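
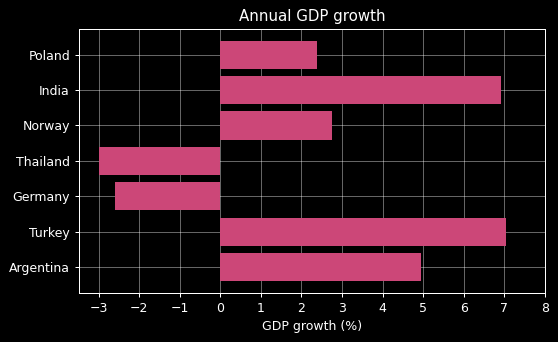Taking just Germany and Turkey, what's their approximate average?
≈ 2

(-3 + 7) / 2 ≈ 2.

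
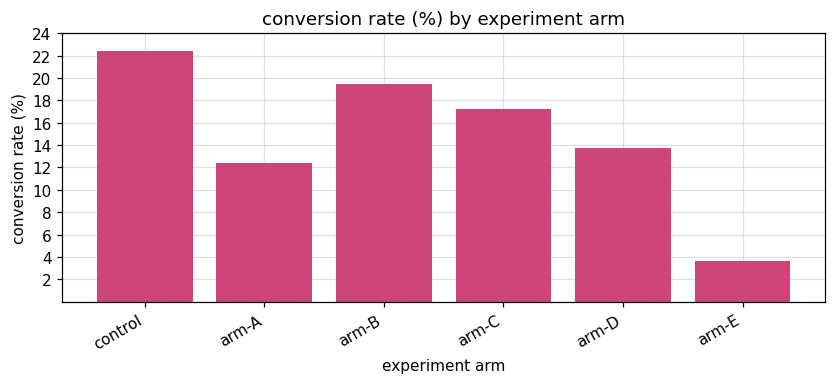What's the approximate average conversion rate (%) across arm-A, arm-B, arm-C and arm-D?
≈ 16

(12 + 20 + 18 + 14) / 4 ≈ 16.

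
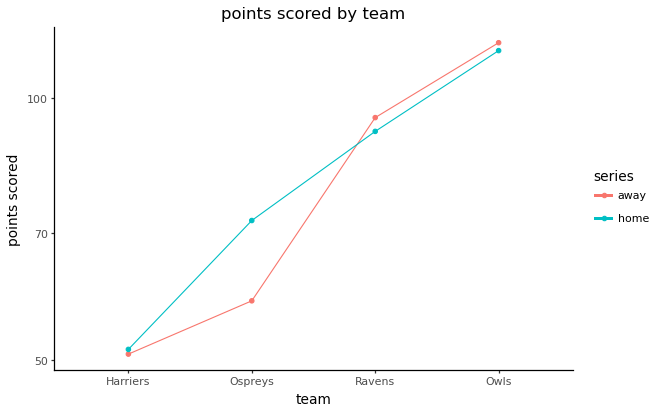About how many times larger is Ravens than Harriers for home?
Ravens ≈ 90, Harriers ≈ 50; 90/50 ≈ 1.8.

≈ 1.8×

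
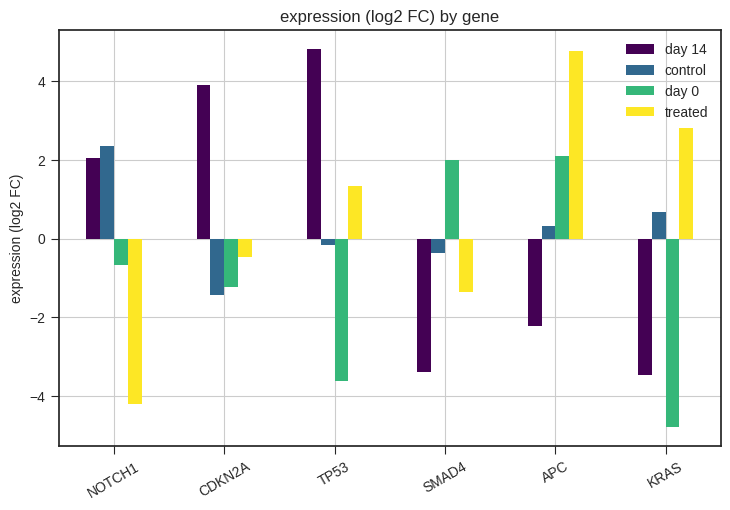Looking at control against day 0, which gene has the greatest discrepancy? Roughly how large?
KRAS: control ≈ 1, day 0 ≈ -5 → gap ≈ 6. Next-largest (TP53) is only ≈ 4.

KRAS, ≈ 6 log2 FC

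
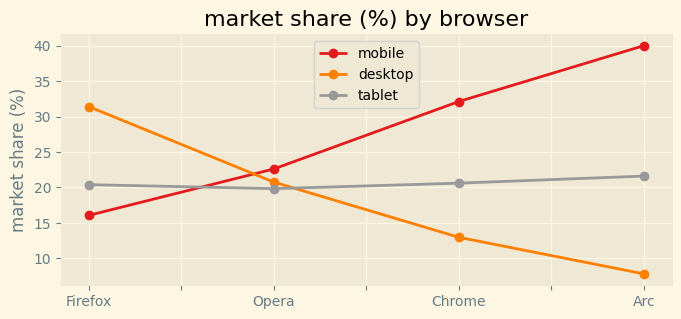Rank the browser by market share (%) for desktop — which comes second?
Opera

Top 3 for desktop: Firefox ≈ 30, Opera ≈ 20, Chrome ≈ 15.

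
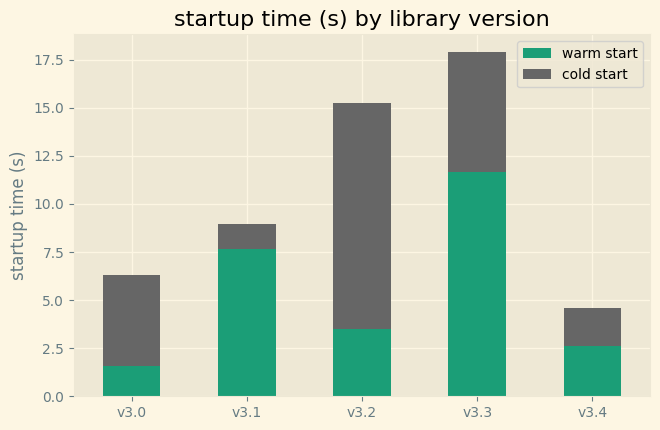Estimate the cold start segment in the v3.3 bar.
cold start top ≈ 18, bottom ≈ 12; segment ≈ 6.

≈ 6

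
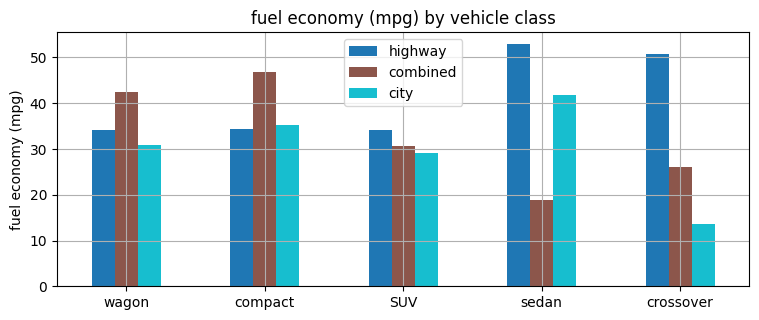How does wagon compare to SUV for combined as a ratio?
wagon ≈ 40, SUV ≈ 30; 40/30 ≈ 1.33.

≈ 1.33×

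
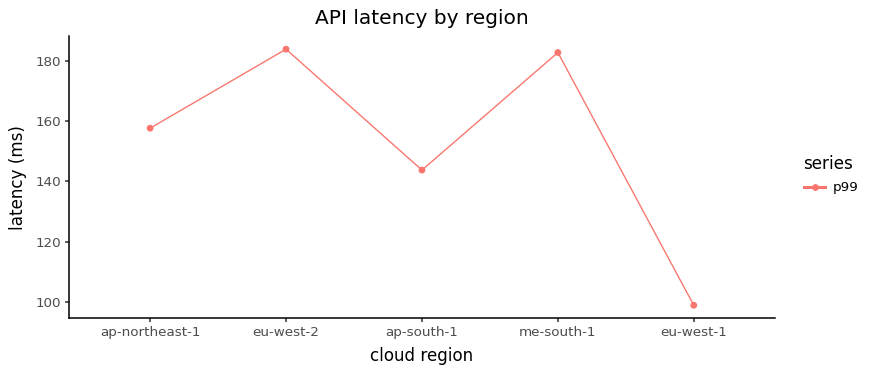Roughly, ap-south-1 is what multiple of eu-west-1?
≈ 1.4×

ap-south-1 ≈ 140, eu-west-1 ≈ 100; 140/100 ≈ 1.4.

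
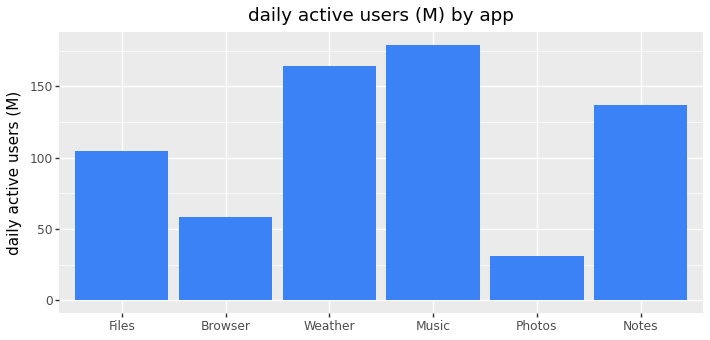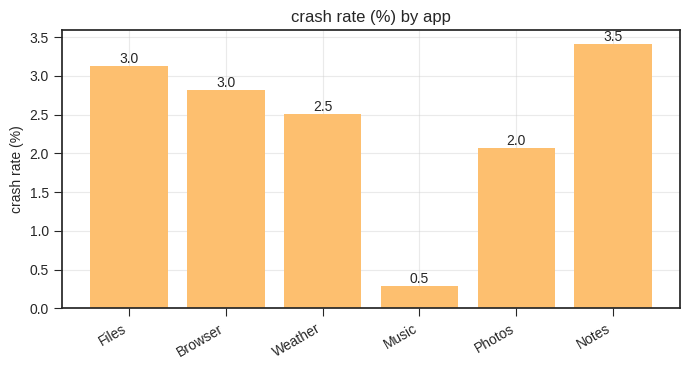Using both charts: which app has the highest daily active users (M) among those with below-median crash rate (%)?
Chart 2 median crash rate (%) ≈ 2.5; below-median apps: Weather, Music, Photos. Among those, Music has the highest daily active users (M) (≈ 180).

Music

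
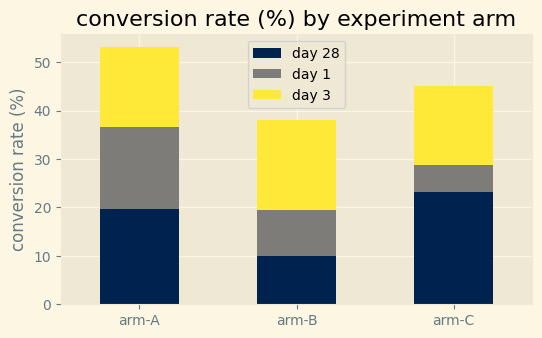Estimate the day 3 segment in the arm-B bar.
≈ 20

day 3 top ≈ 40, bottom ≈ 20; segment ≈ 20.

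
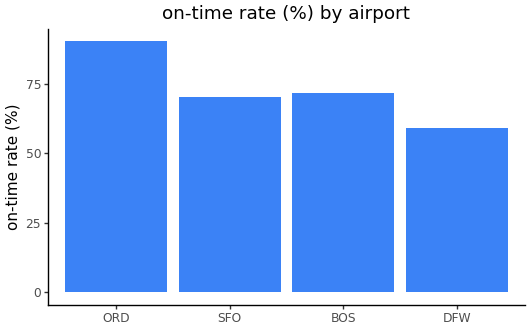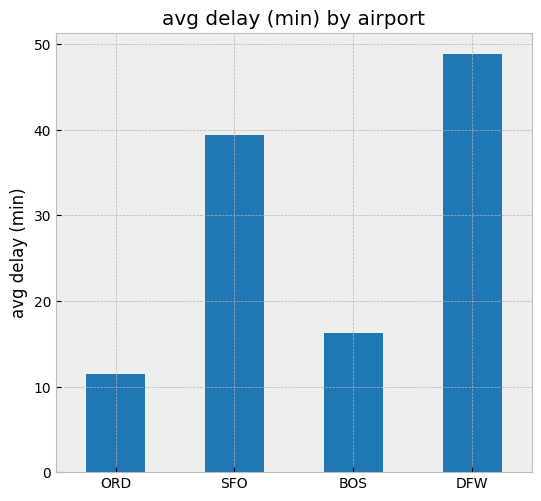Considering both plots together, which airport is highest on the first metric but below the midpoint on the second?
ORD

Chart 2 median avg delay (min) ≈ 30; below-median airports: ORD, BOS. Among those, ORD has the highest on-time rate (%) (≈ 90).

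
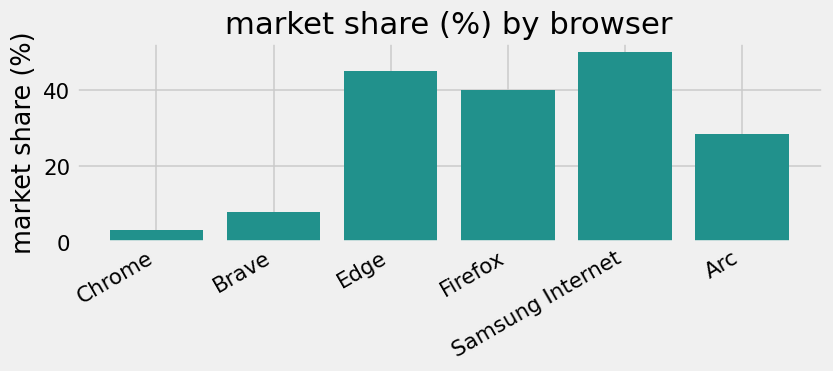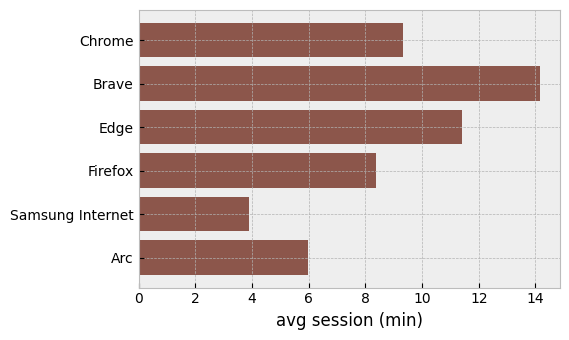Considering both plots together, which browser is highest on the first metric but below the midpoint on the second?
Samsung Internet

Chart 2 median avg session (min) ≈ 8; below-median browsers: Firefox, Samsung Internet, Arc. Among those, Samsung Internet has the highest market share (%) (≈ 50).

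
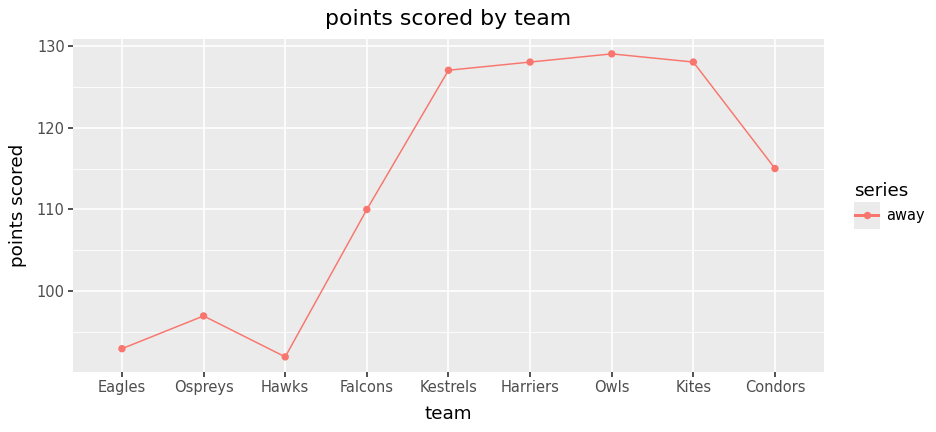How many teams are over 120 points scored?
Above 120: Kestrels, Harriers, Owls, Kites.

4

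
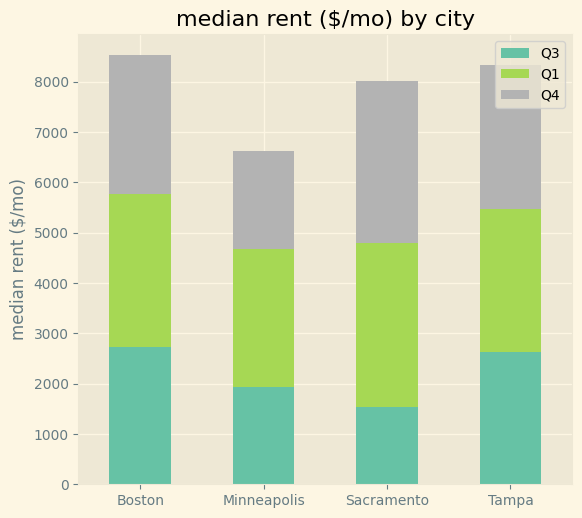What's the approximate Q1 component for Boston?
≈ 3000

Q1 top ≈ 6000, bottom ≈ 3000; segment ≈ 3000.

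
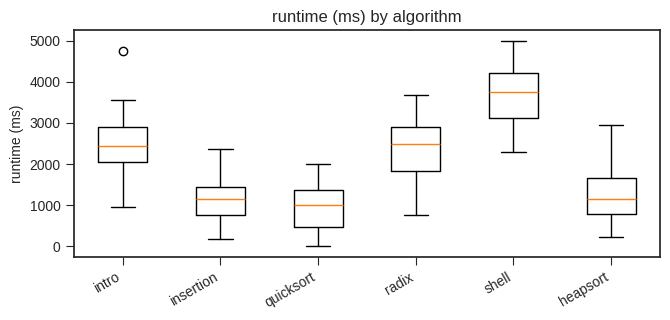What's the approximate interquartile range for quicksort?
≈ 1000

Q3 ≈ 1400, Q1 ≈ 400; IQR ≈ 1000.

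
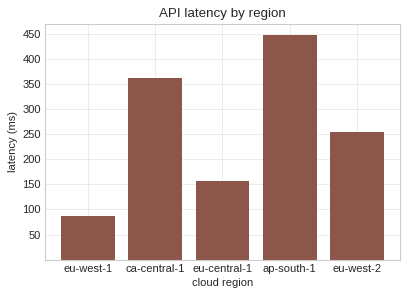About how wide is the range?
Max ap-south-1 ≈ 450, min eu-west-1 ≈ 100; range ≈ 350.

≈ 350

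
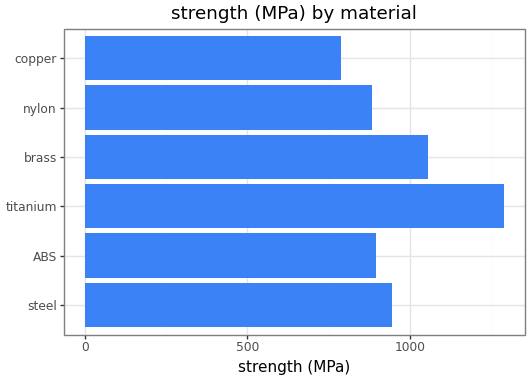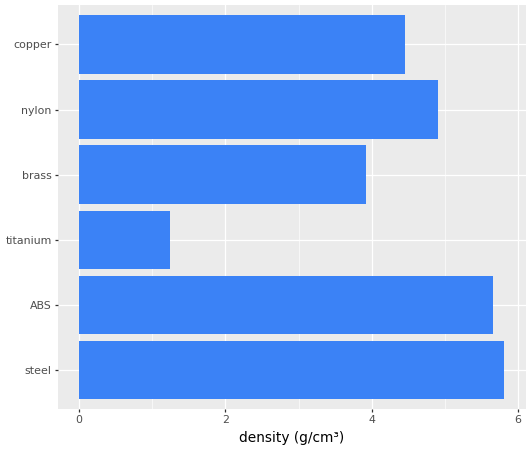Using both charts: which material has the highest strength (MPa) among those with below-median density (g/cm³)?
titanium

Chart 2 median density (g/cm³) ≈ 5; below-median materials: titanium, brass, copper. Among those, titanium has the highest strength (MPa) (≈ 1200).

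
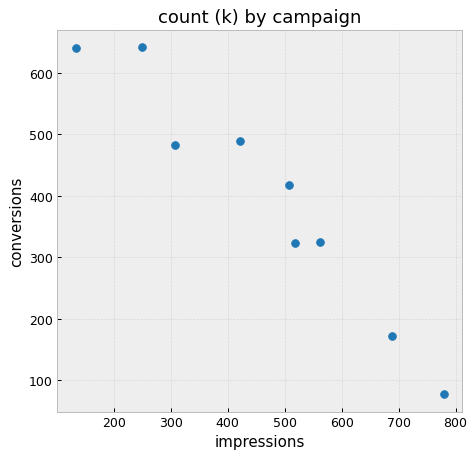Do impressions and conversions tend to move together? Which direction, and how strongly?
negative, strong

Points are negatively correlated; strong (|r| ≈ 1.0).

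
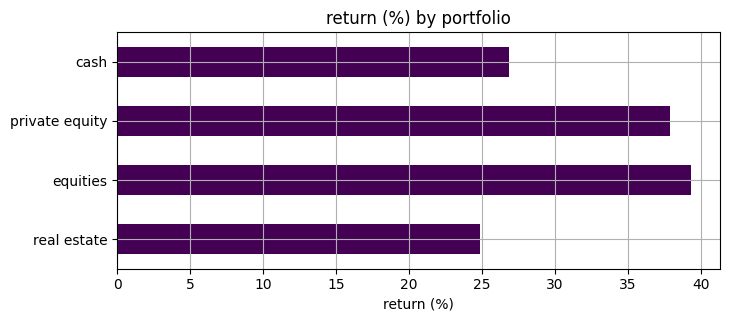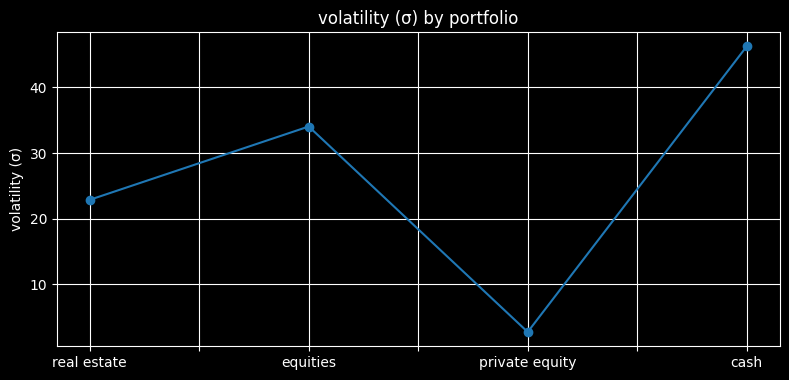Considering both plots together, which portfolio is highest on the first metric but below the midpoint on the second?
Chart 2 median volatility (σ) ≈ 30; below-median portfolios: real estate, private equity. Among those, private equity has the highest return (%) (≈ 40).

private equity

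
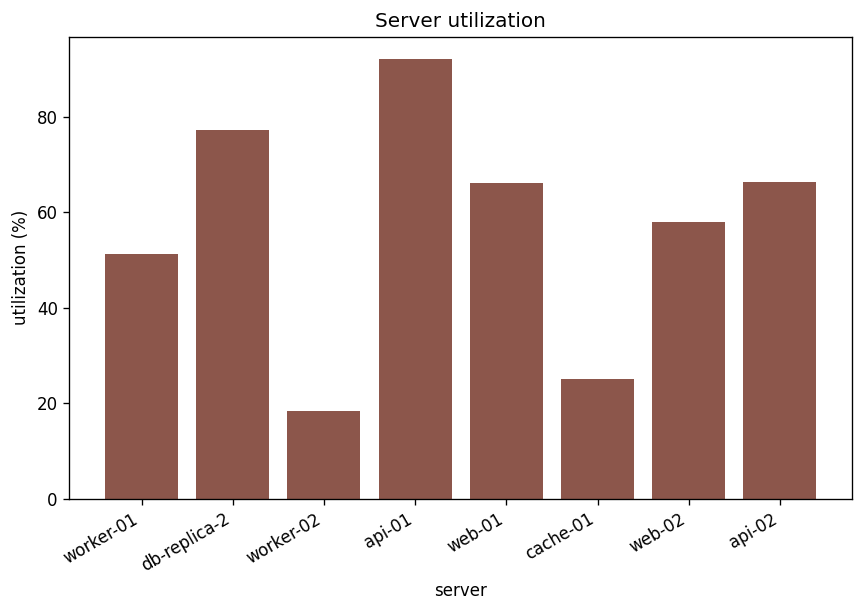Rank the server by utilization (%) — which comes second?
db-replica-2

Top 3: api-01 ≈ 90, db-replica-2 ≈ 80, api-02 ≈ 70.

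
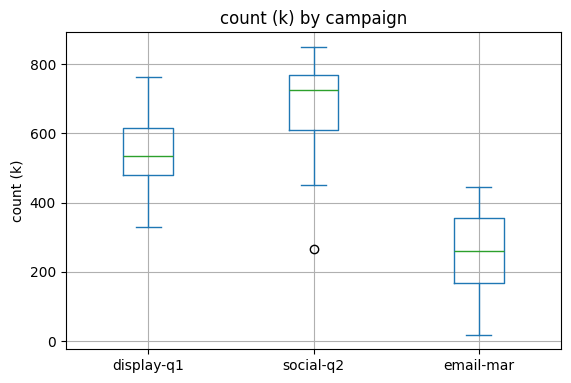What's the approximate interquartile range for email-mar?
≈ 200

Q3 ≈ 350, Q1 ≈ 150; IQR ≈ 200.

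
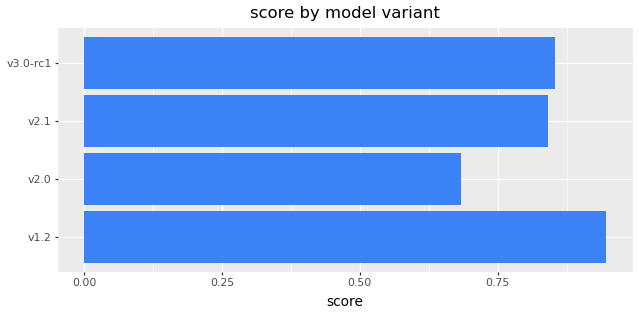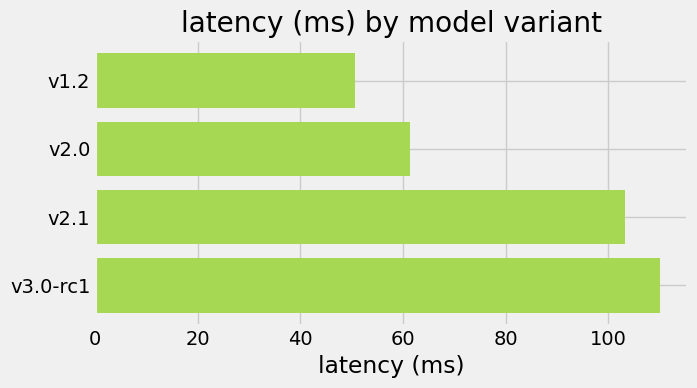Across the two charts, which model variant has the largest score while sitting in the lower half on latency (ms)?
v1.2

Chart 2 median latency (ms) ≈ 80; below-median model variants: v1.2, v2.0. Among those, v1.2 has the highest score (≈ 0.9).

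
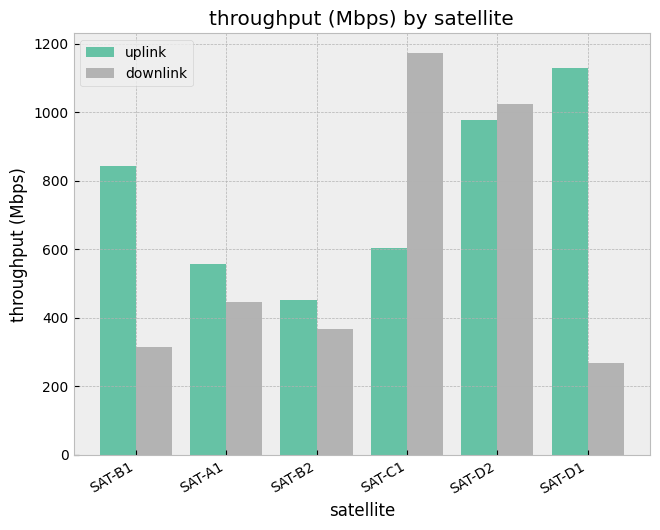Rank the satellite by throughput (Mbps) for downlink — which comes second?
Top 3 for downlink: SAT-C1 ≈ 1200, SAT-D2 ≈ 1000, SAT-A1 ≈ 400.

SAT-D2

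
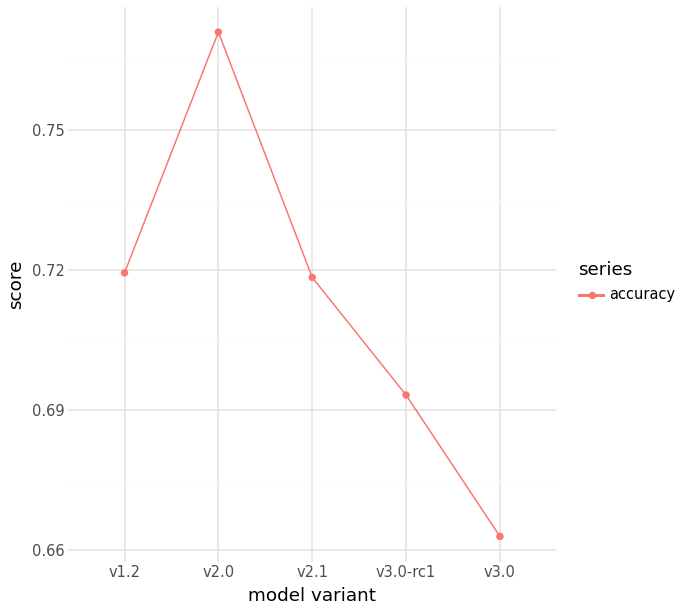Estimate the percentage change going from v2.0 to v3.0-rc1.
v2.0 ≈ 0.77, v3.0-rc1 ≈ 0.69; (0.69 − 0.77) / 0.77 ≈ -10.4%.

≈ -10.4%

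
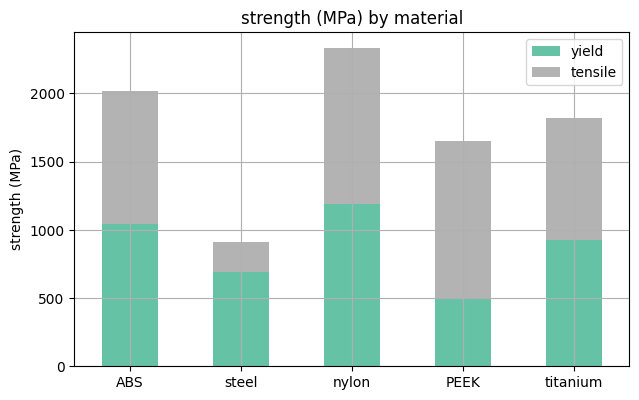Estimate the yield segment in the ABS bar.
yield top ≈ 1000, bottom ≈ 0; segment ≈ 1000.

≈ 1000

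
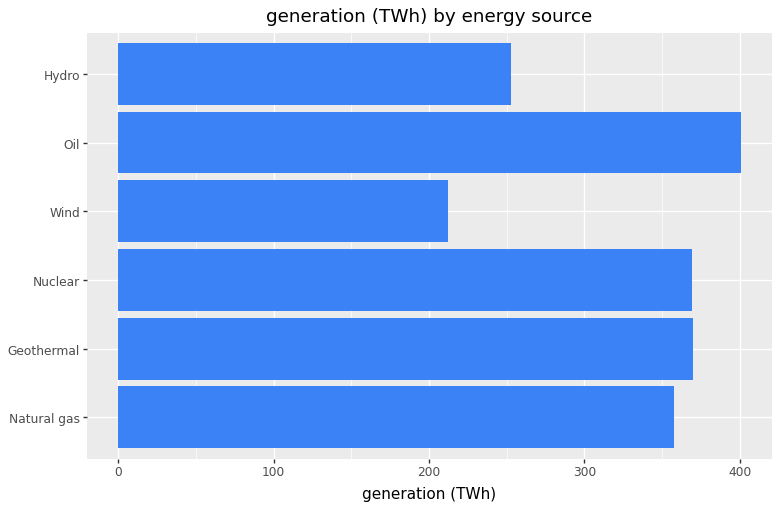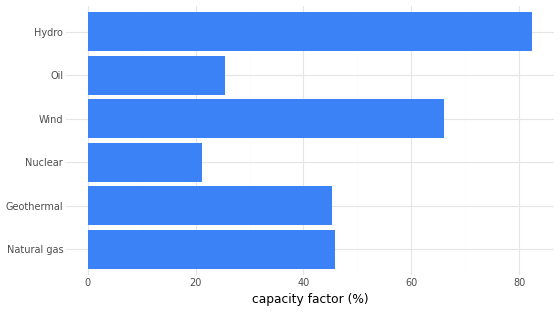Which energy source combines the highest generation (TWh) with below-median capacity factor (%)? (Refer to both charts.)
Chart 2 median capacity factor (%) ≈ 50; below-median energy sources: Geothermal, Nuclear, Oil. Among those, Oil has the highest generation (TWh) (≈ 400).

Oil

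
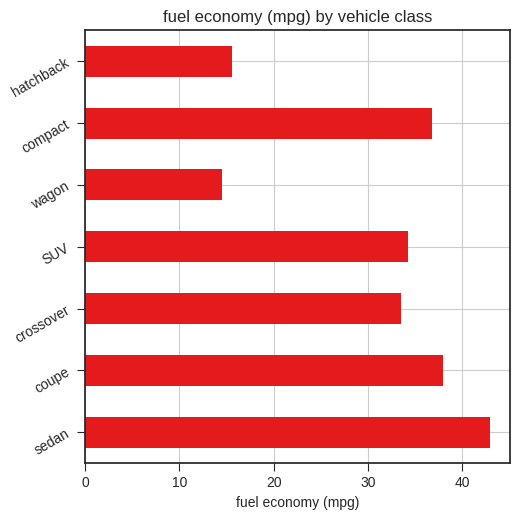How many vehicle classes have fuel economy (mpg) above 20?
5

Above 20: sedan, coupe, crossover, SUV, compact.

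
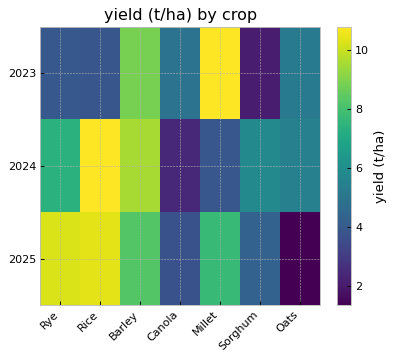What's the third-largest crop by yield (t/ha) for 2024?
Top 4 for 2024: Rice ≈ 11, Barley ≈ 10, Rye ≈ 7, Sorghum ≈ 6.

Rye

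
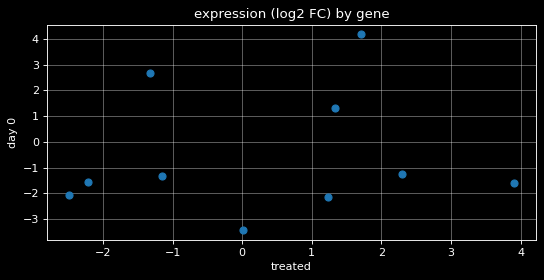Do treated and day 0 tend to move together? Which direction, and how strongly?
no clear correlation

Points are roughly uncorrelated; weak (|r| ≈ 0.1).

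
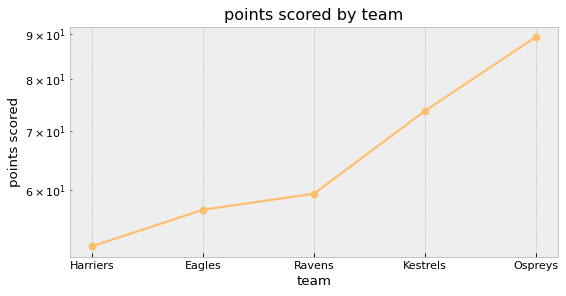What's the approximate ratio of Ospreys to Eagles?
Ospreys ≈ 90, Eagles ≈ 55; 90/55 ≈ 1.64.

≈ 1.64×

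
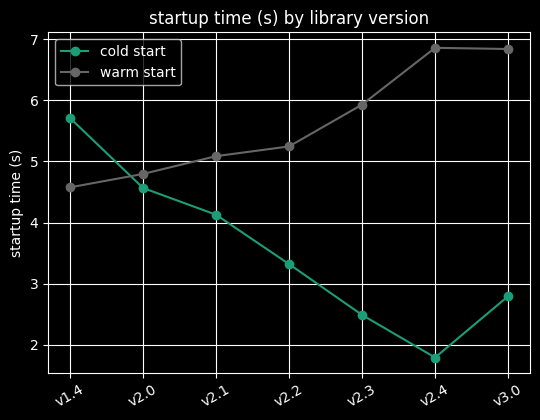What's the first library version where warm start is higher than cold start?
v2.0

v1.4: warm start ≈ 4.5 vs cold start ≈ 5.5 (not yet); v2.0: warm start ≈ 5.0 vs cold start ≈ 4.5 (first crossover).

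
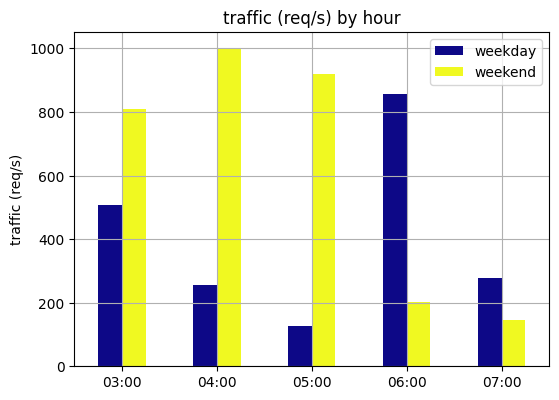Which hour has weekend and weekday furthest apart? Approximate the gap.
05:00, ≈ 800 req/s

05:00: weekend ≈ 900, weekday ≈ 100 → gap ≈ 800. Next-largest (04:00) is only ≈ 700.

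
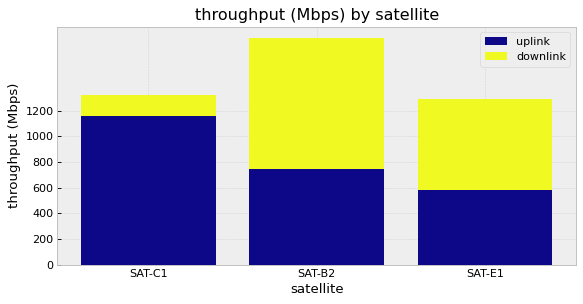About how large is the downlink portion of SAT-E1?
≈ 600

downlink top ≈ 1200, bottom ≈ 600; segment ≈ 600.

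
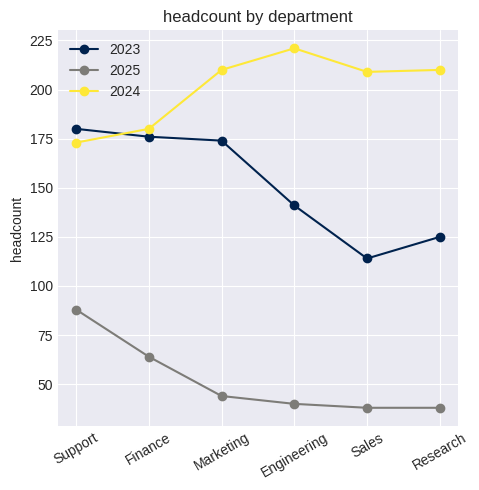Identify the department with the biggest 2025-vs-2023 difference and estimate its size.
Marketing: 2025 ≈ 40, 2023 ≈ 180 → gap ≈ 140. Next-largest (Finance) is only ≈ 120.

Marketing, ≈ 140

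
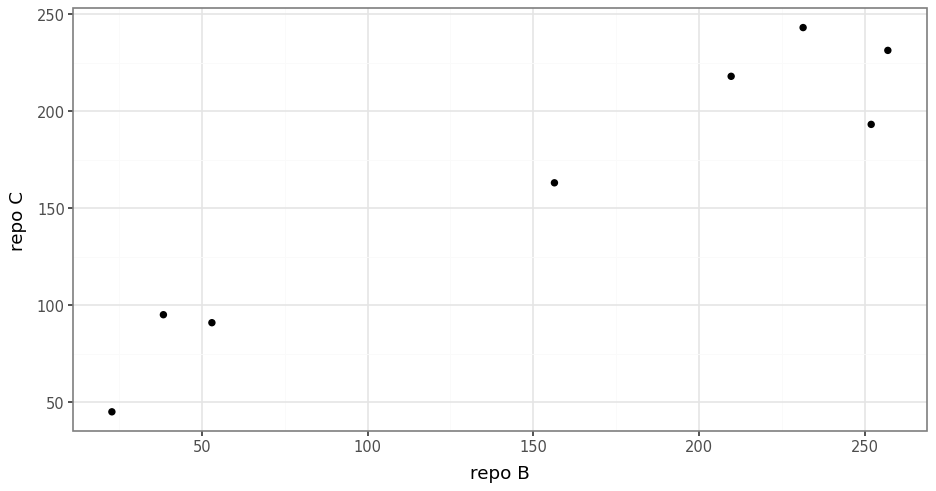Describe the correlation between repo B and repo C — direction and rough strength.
Points are positively correlated; strong (|r| ≈ 1.0).

positive, strong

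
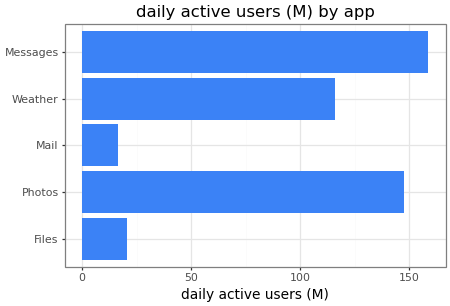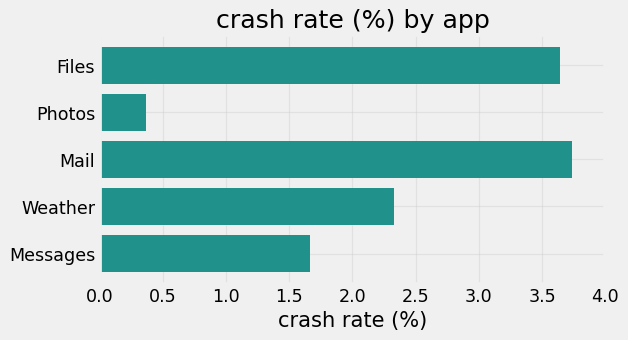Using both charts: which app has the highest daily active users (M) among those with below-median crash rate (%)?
Messages

Chart 2 median crash rate (%) ≈ 2.5; below-median apps: Photos, Messages. Among those, Messages has the highest daily active users (M) (≈ 160).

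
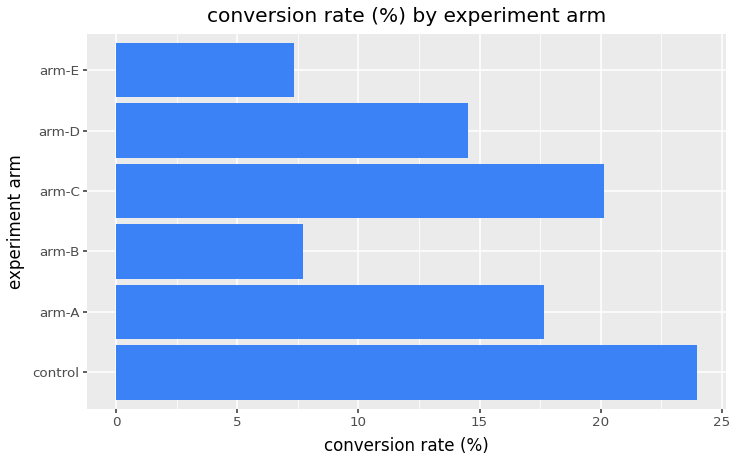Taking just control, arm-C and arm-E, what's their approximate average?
≈ 17

(24 + 20 + 8) / 3 ≈ 17.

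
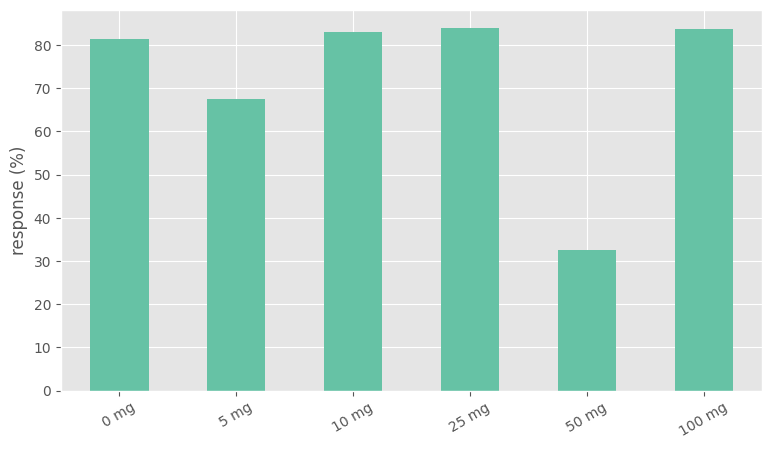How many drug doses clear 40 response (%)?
5

Above 40: 0 mg, 5 mg, 10 mg, 25 mg, 100 mg.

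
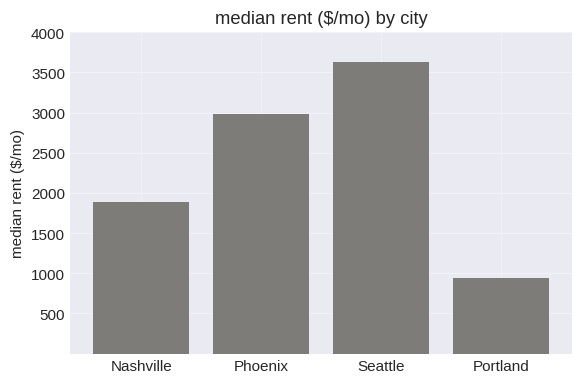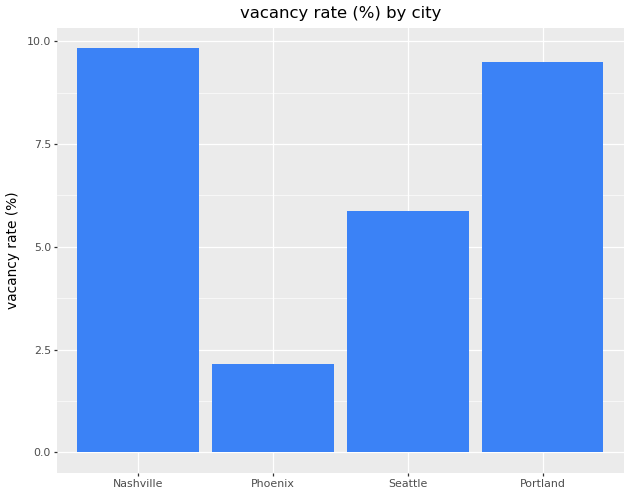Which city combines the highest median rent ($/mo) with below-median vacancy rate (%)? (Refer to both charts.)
Seattle

Chart 2 median vacancy rate (%) ≈ 8; below-median cities: Phoenix, Seattle. Among those, Seattle has the highest median rent ($/mo) (≈ 3500).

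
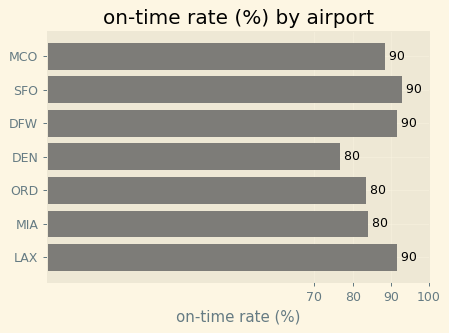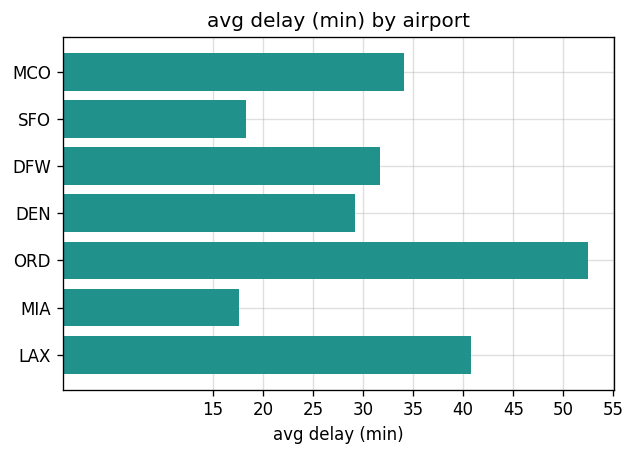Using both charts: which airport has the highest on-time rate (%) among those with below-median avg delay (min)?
SFO

Chart 2 median avg delay (min) ≈ 30; below-median airports: SFO, DEN, MIA. Among those, SFO has the highest on-time rate (%) (≈ 90).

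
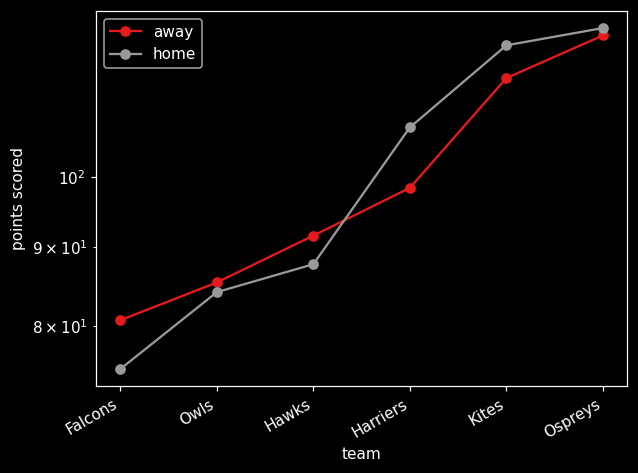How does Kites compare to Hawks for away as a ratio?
≈ 1.28×

Kites ≈ 115, Hawks ≈ 90; 115/90 ≈ 1.28.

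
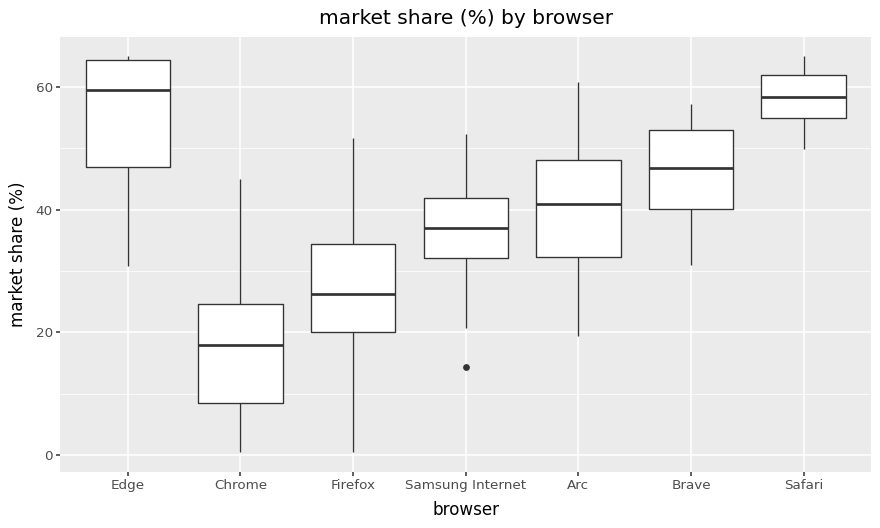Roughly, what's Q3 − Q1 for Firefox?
≈ 15

Q3 ≈ 35, Q1 ≈ 20; IQR ≈ 15.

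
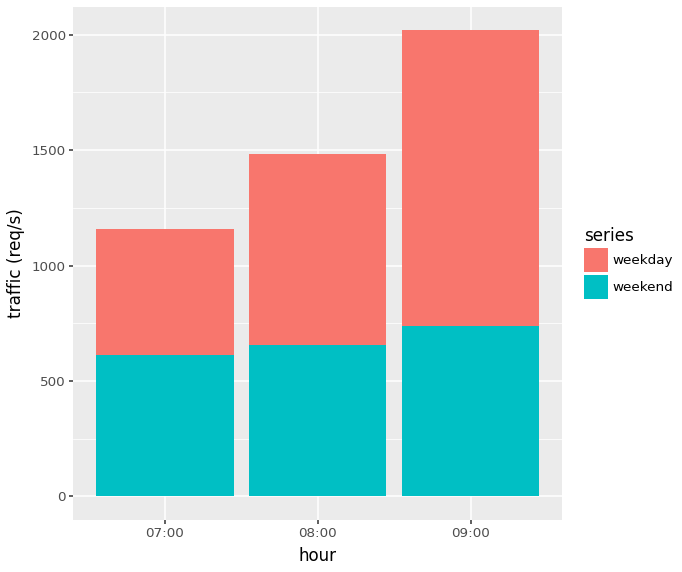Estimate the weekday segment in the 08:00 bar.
weekday top ≈ 1400, bottom ≈ 600; segment ≈ 800.

≈ 800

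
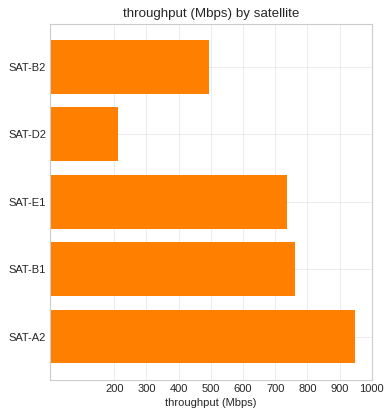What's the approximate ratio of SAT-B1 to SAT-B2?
≈ 1.6×

SAT-B1 ≈ 800, SAT-B2 ≈ 500; 800/500 ≈ 1.6.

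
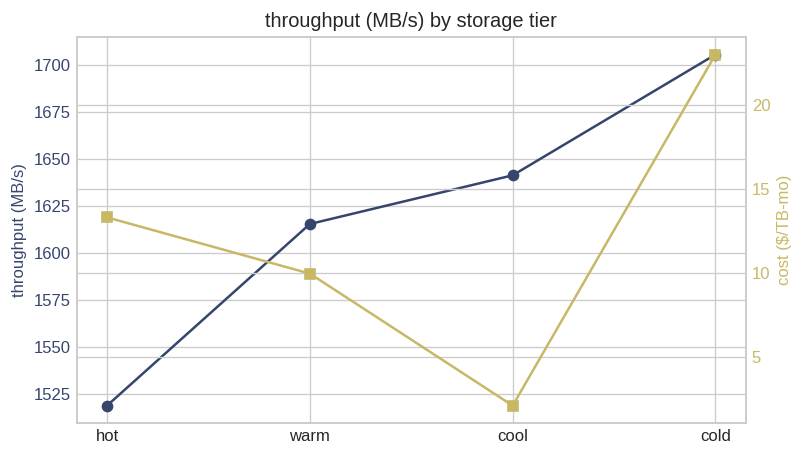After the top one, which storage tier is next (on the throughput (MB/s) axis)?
Top 3 (on the throughput (MB/s) axis): cold ≈ 1700, cool ≈ 1640, warm ≈ 1620.

cool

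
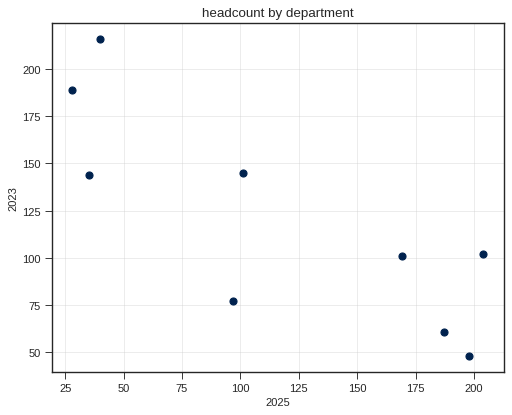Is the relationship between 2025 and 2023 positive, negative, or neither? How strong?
negative, strong

Points are negatively correlated; strong (|r| ≈ 0.8).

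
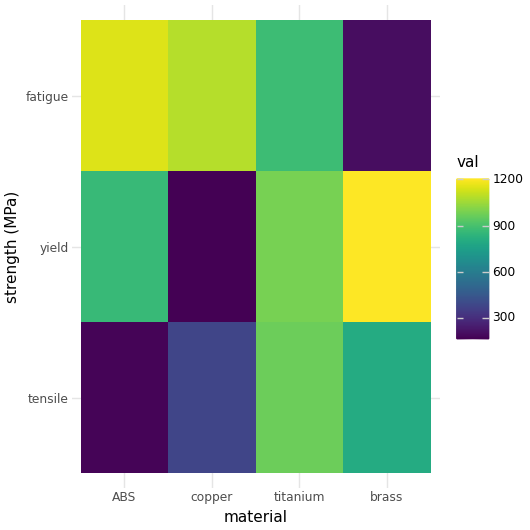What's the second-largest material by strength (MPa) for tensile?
brass

Top 3 for tensile: titanium ≈ 1000, brass ≈ 800, copper ≈ 400.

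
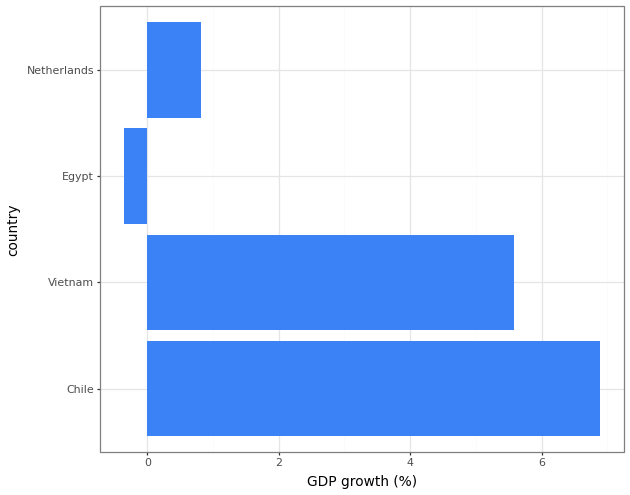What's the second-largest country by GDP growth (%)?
Vietnam

Top 3: Chile ≈ 7, Vietnam ≈ 6, Netherlands ≈ 1.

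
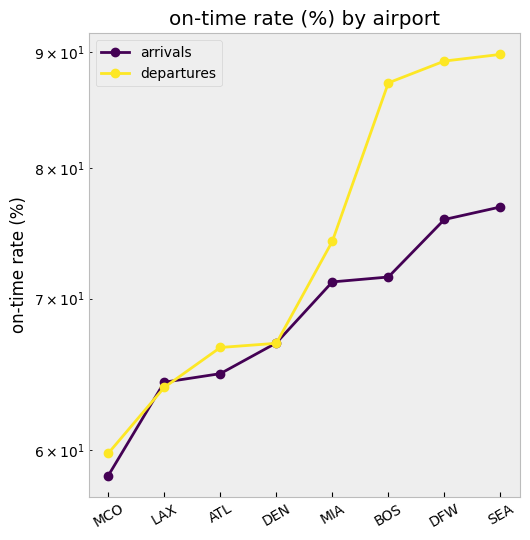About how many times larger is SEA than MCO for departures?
≈ 1.5×

SEA ≈ 90, MCO ≈ 60; 90/60 ≈ 1.5.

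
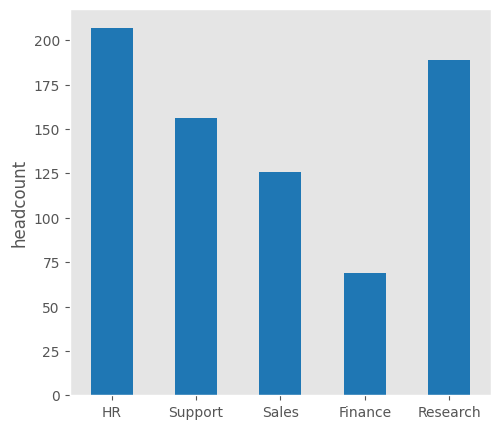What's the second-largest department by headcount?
Top 3: HR ≈ 200, Research ≈ 180, Support ≈ 160.

Research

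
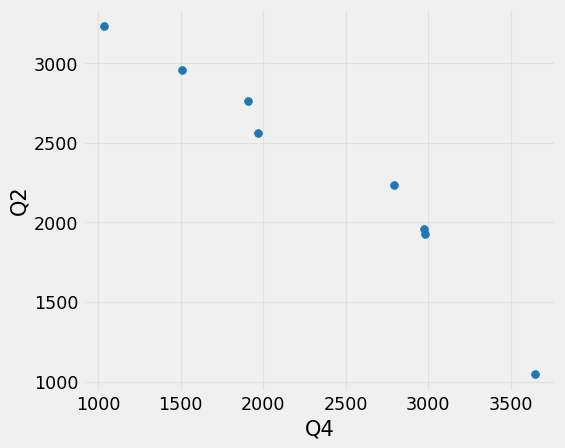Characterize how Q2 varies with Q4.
negative, strong

Points are negatively correlated; strong (|r| ≈ 1.0).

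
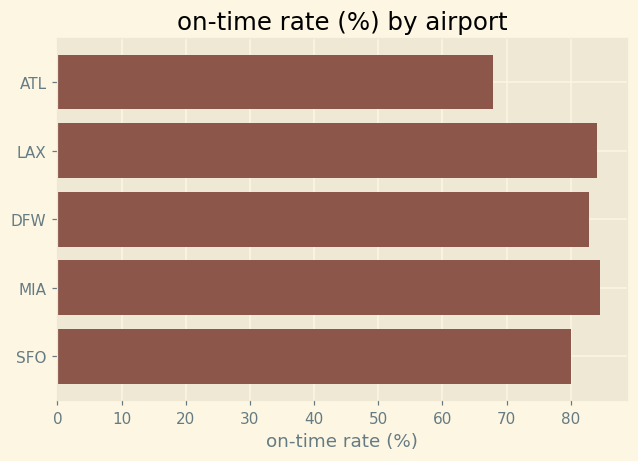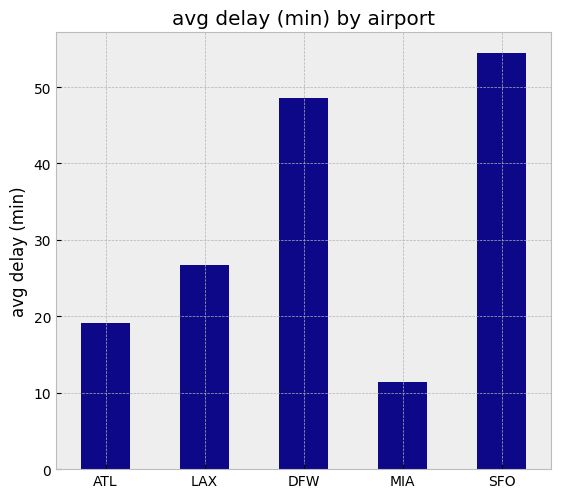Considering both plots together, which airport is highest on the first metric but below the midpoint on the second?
MIA

Chart 2 median avg delay (min) ≈ 25; below-median airports: ATL, MIA. Among those, MIA has the highest on-time rate (%) (≈ 80).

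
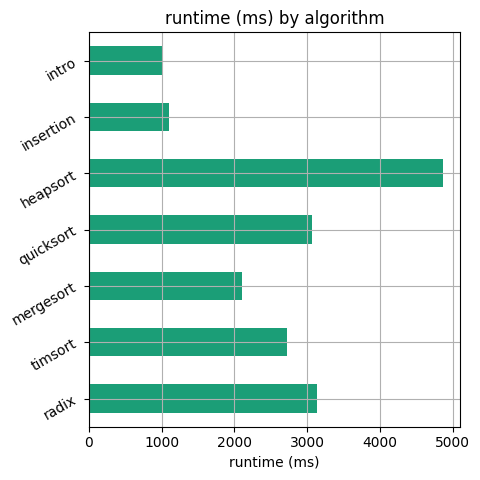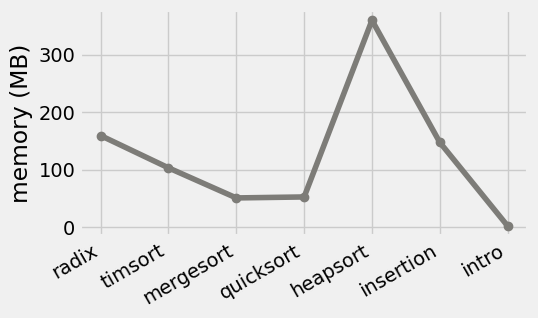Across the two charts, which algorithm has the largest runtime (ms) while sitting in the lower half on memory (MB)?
quicksort

Chart 2 median memory (MB) ≈ 100; below-median algorithms: mergesort, quicksort, intro. Among those, quicksort has the highest runtime (ms) (≈ 3000).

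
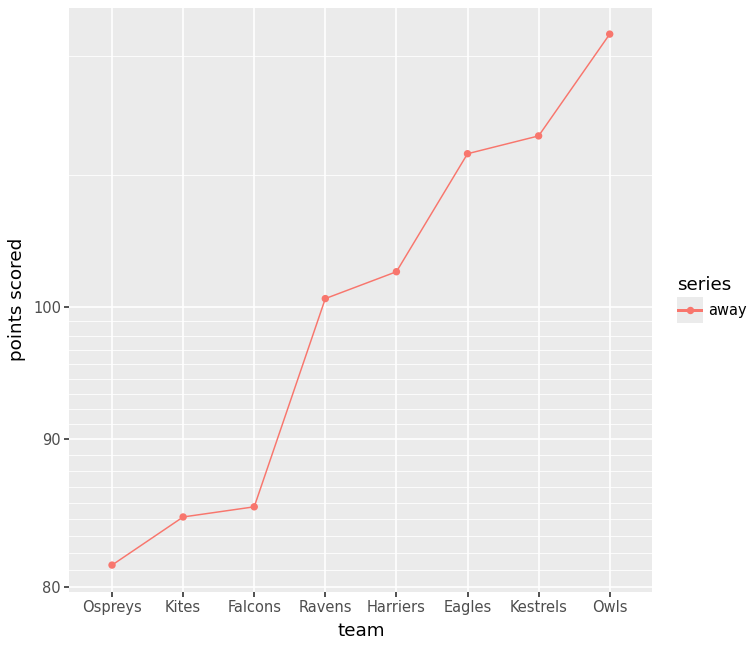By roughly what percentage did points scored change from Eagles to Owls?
≈ +8.7%

Eagles ≈ 115, Owls ≈ 125; (125 − 115) / 115 ≈ +8.7%.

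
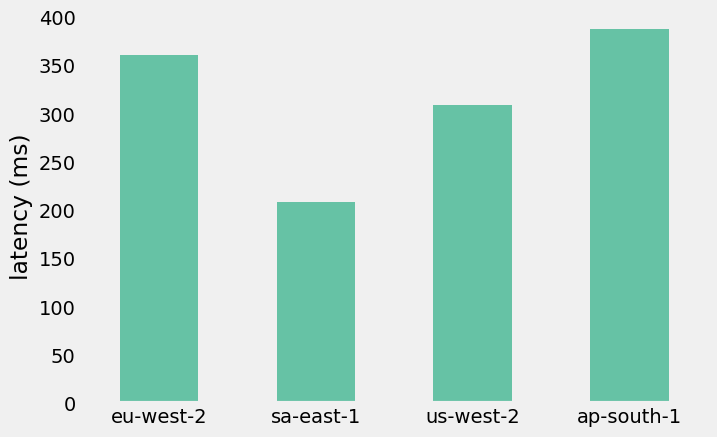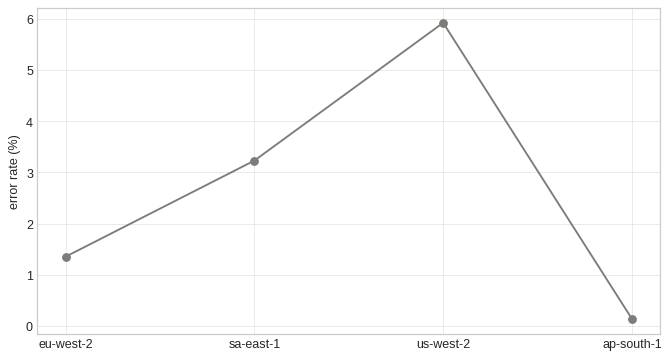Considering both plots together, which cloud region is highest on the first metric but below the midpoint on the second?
Chart 2 median error rate (%) ≈ 2; below-median cloud regions: eu-west-2, ap-south-1. Among those, ap-south-1 has the highest latency (ms) (≈ 400).

ap-south-1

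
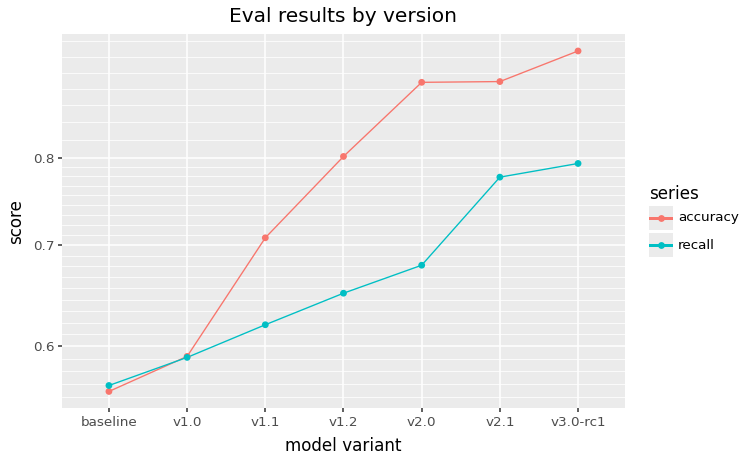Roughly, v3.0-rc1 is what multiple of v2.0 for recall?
≈ 1.14×

v3.0-rc1 ≈ 0.80, v2.0 ≈ 0.70; 0.80/0.70 ≈ 1.14.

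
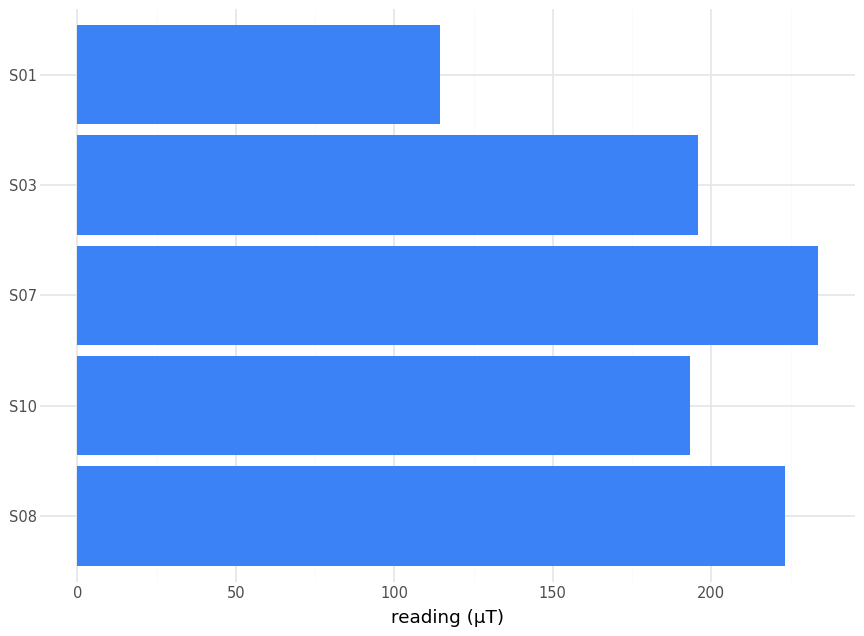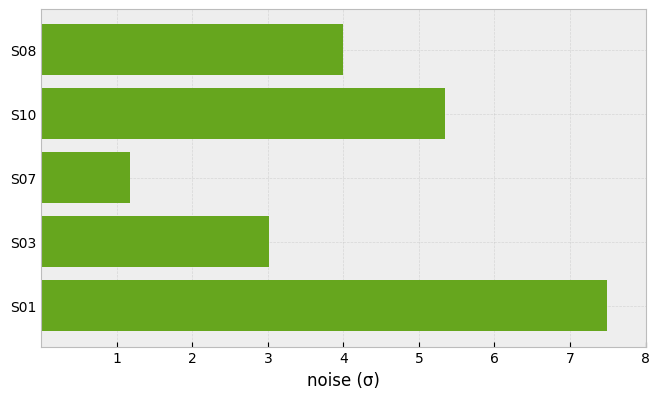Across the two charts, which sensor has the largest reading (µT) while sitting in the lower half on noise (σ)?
S07

Chart 2 median noise (σ) ≈ 4; below-median sensors: S07, S03. Among those, S07 has the highest reading (µT) (≈ 225).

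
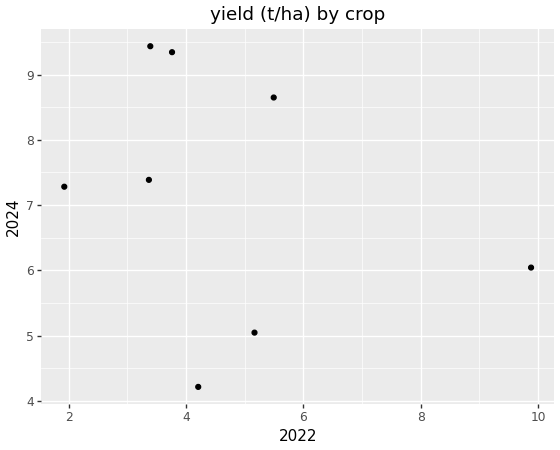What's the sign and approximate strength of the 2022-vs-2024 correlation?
Points are negatively correlated; weak (|r| ≈ 0.3).

negative, weak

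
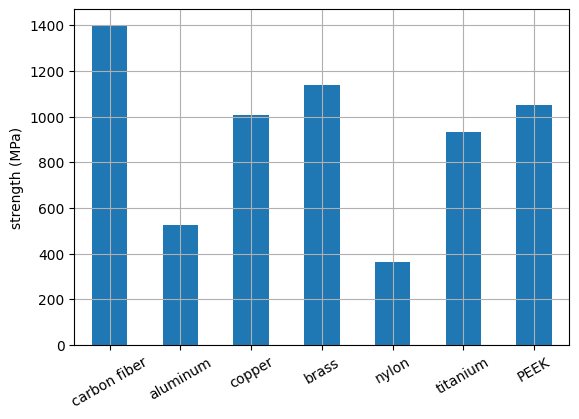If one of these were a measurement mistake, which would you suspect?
nylon

nylon ≈ 400; the rest sit between ≈ 600 and ≈ 1400.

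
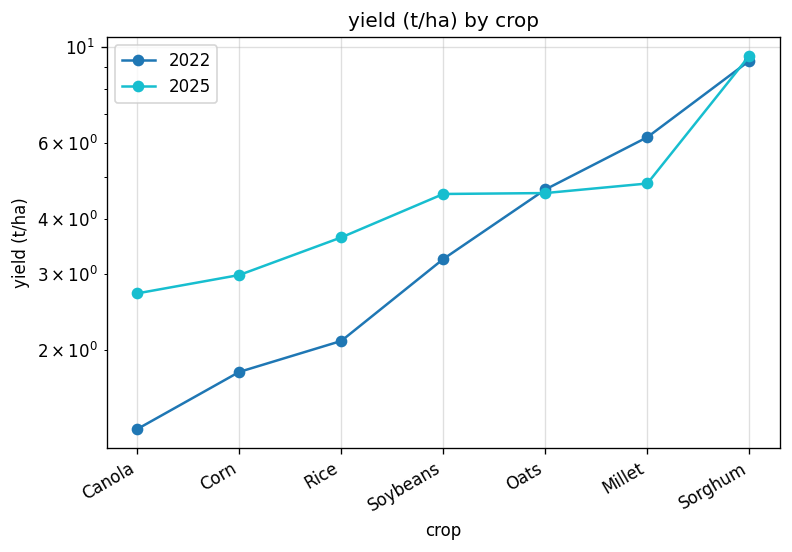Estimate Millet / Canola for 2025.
Millet ≈ 5, Canola ≈ 3; 5/3 ≈ 1.67.

≈ 1.67×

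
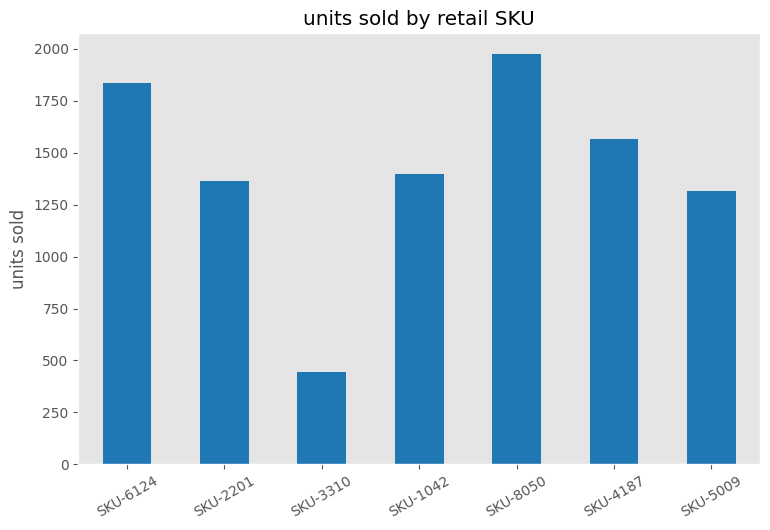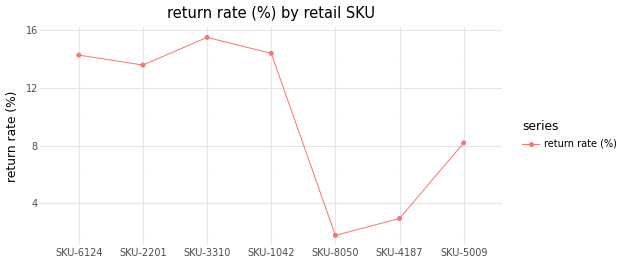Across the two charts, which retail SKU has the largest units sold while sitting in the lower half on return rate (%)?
SKU-8050

Chart 2 median return rate (%) ≈ 14; below-median retail SKUs: SKU-8050, SKU-4187, SKU-5009. Among those, SKU-8050 has the highest units sold (≈ 2000).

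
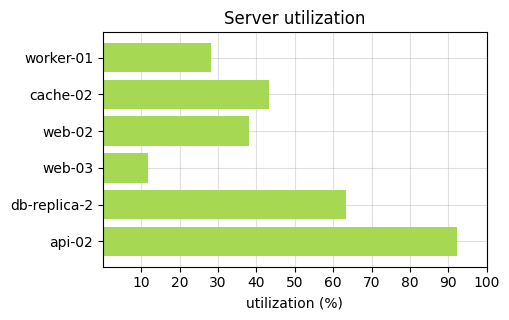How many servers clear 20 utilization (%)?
Above 20: worker-01, cache-02, web-02, db-replica-2, api-02.

5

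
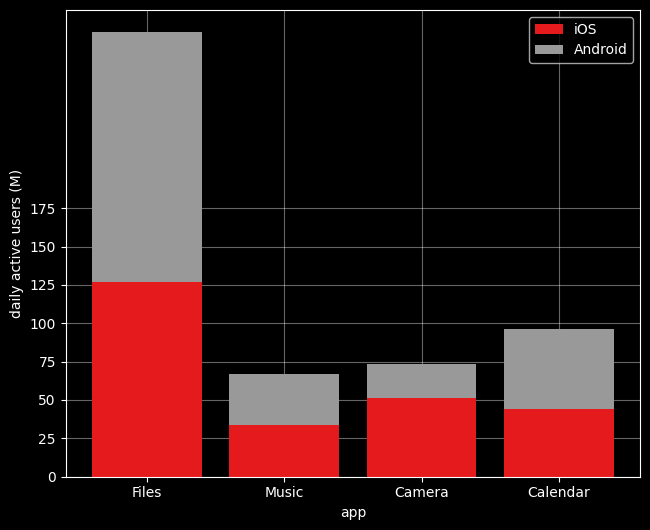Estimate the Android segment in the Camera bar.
Android top ≈ 75, bottom ≈ 50; segment ≈ 25.

≈ 25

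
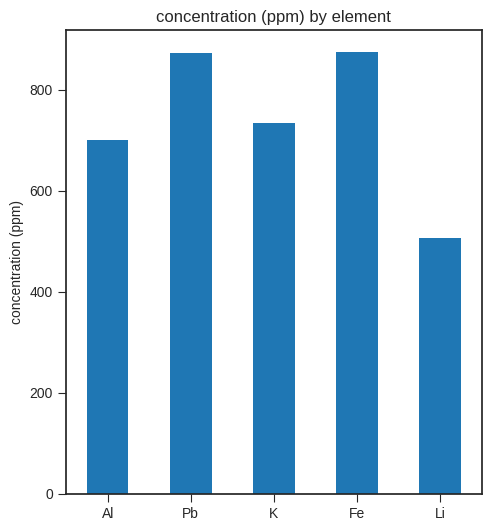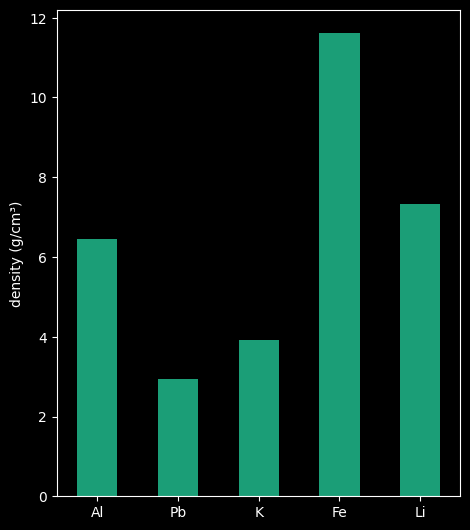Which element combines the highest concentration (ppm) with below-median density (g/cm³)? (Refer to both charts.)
Chart 2 median density (g/cm³) ≈ 6; below-median elements: Pb, K. Among those, Pb has the highest concentration (ppm) (≈ 900).

Pb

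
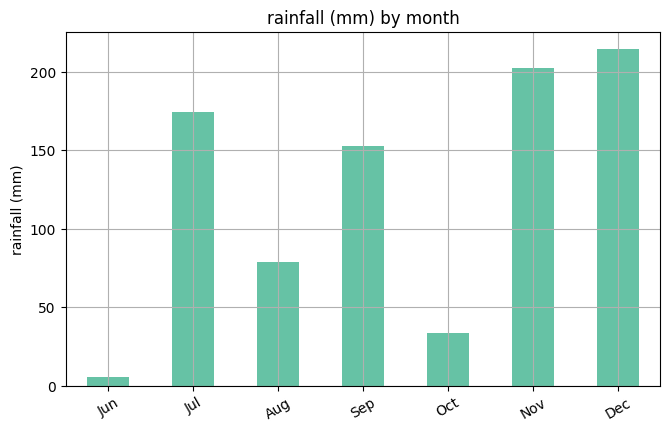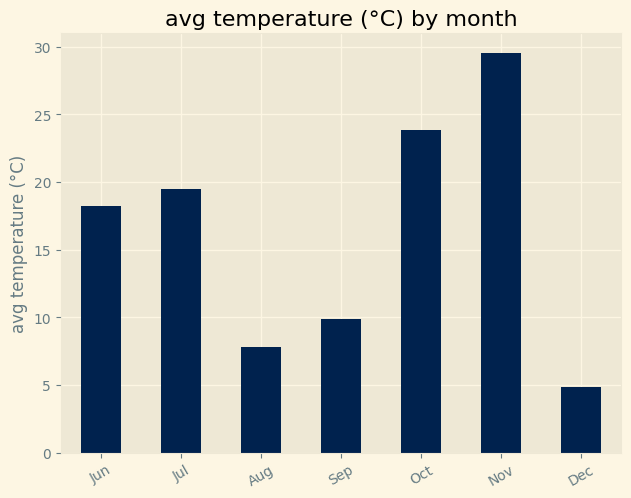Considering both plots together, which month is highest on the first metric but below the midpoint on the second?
Chart 2 median avg temperature (°C) ≈ 20; below-median months: Aug, Sep, Dec. Among those, Dec has the highest rainfall (mm) (≈ 220).

Dec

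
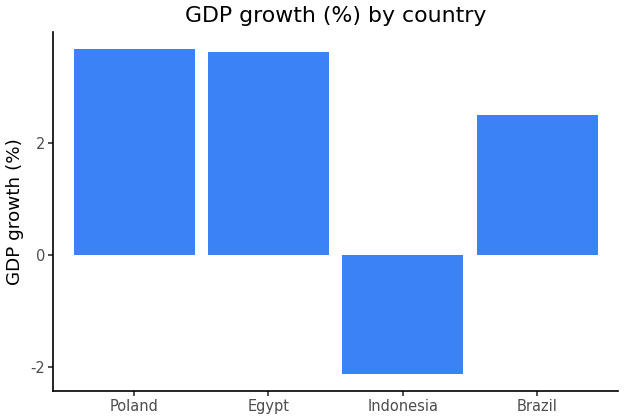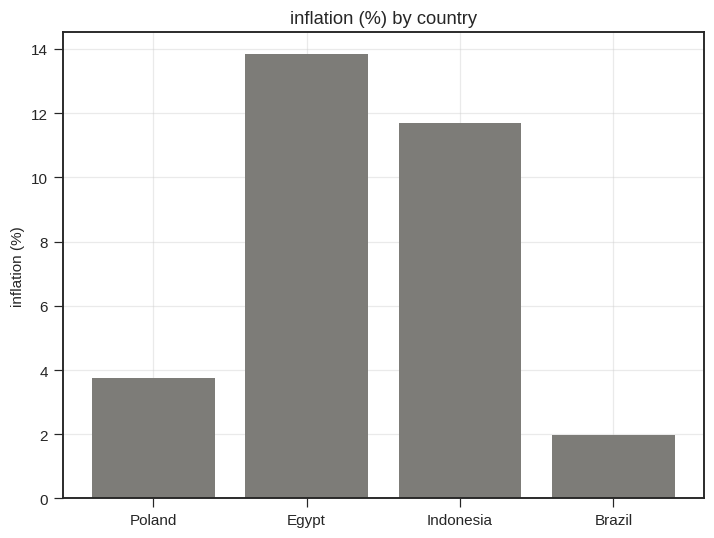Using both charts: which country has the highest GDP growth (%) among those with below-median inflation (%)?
Poland

Chart 2 median inflation (%) ≈ 8; below-median countries: Poland, Brazil. Among those, Poland has the highest GDP growth (%) (≈ 3.5).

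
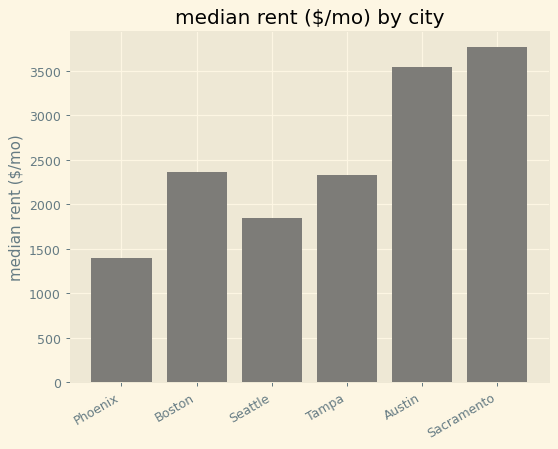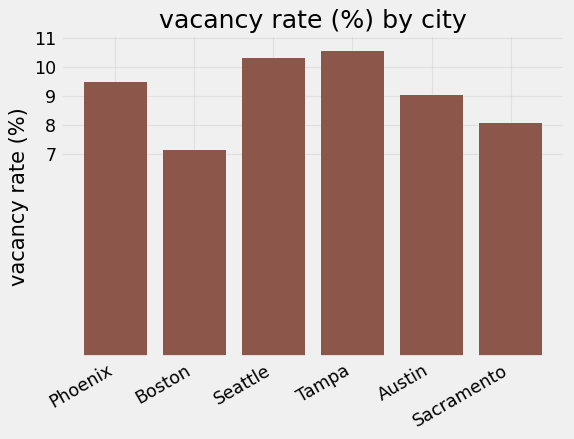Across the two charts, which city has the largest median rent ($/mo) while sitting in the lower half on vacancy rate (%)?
Chart 2 median vacancy rate (%) ≈ 9; below-median cities: Boston, Austin, Sacramento. Among those, Sacramento has the highest median rent ($/mo) (≈ 4000).

Sacramento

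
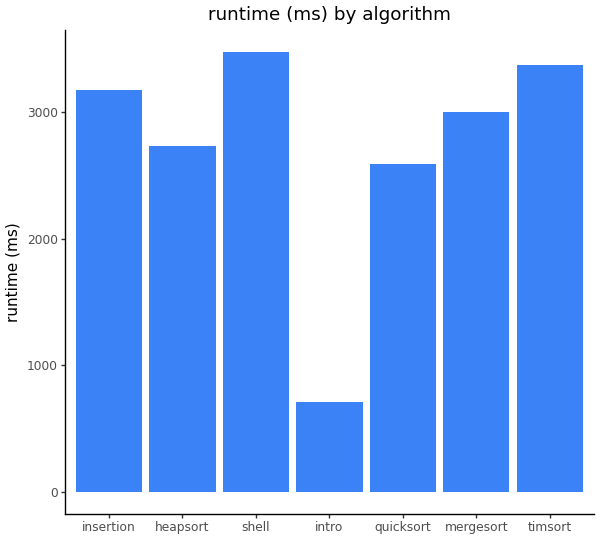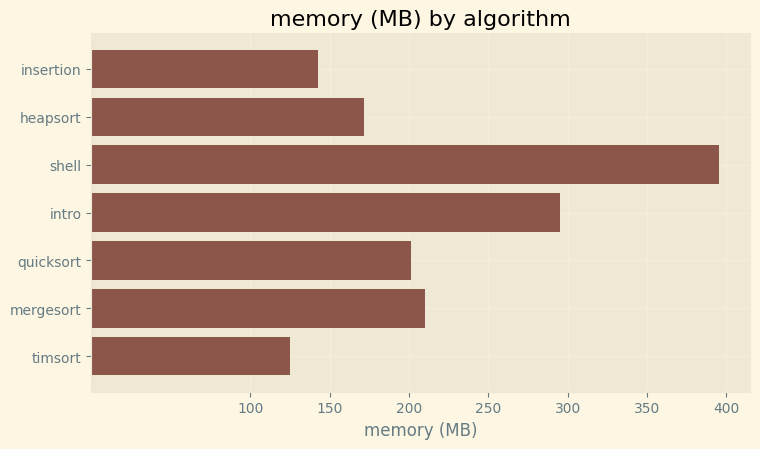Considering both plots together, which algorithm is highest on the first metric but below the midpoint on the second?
timsort

Chart 2 median memory (MB) ≈ 200; below-median algorithms: insertion, heapsort, timsort. Among those, timsort has the highest runtime (ms) (≈ 3500).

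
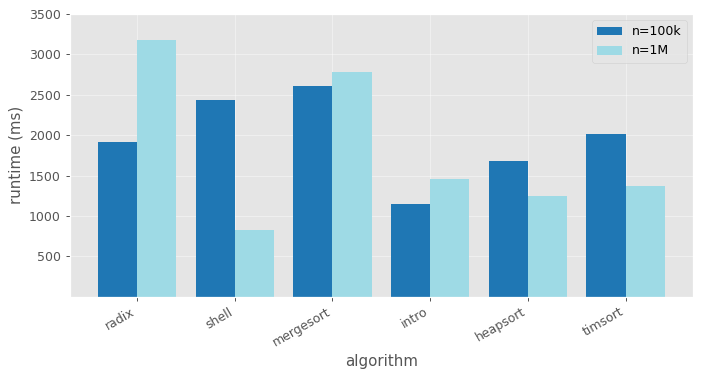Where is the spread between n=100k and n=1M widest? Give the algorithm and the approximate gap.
shell: n=100k ≈ 2500, n=1M ≈ 1000 → gap ≈ 1500. Next-largest (radix) is only ≈ 1000.

shell, ≈ 1500 ms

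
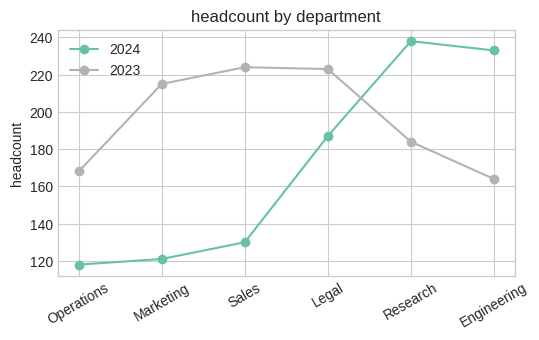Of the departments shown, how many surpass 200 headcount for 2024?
Above 200: Research, Engineering.

2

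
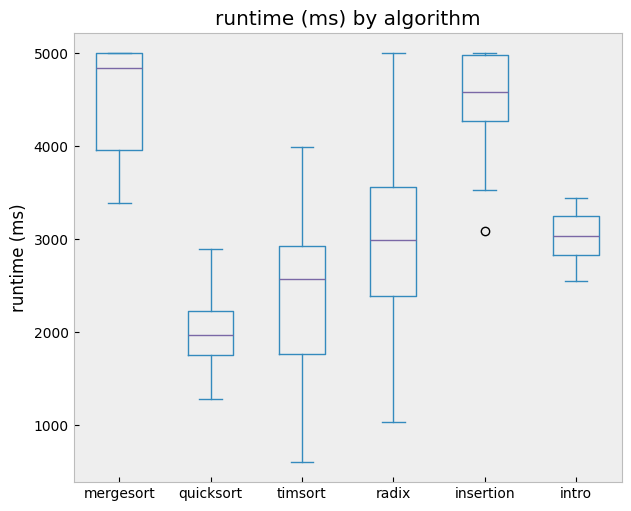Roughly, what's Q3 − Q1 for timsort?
≈ 1000

Q3 ≈ 3000, Q1 ≈ 2000; IQR ≈ 1000.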